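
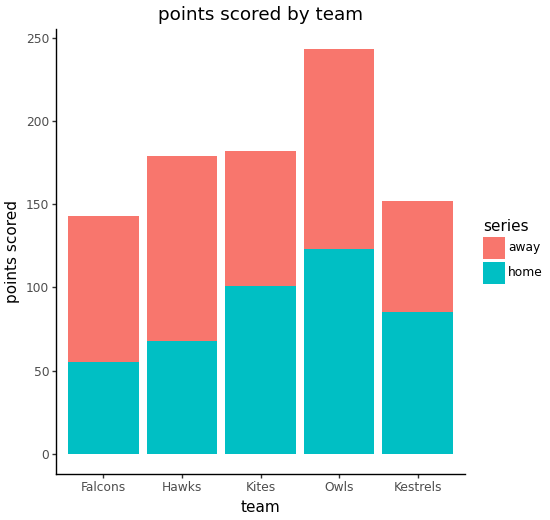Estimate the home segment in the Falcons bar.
≈ 50

home top ≈ 50, bottom ≈ 0; segment ≈ 50.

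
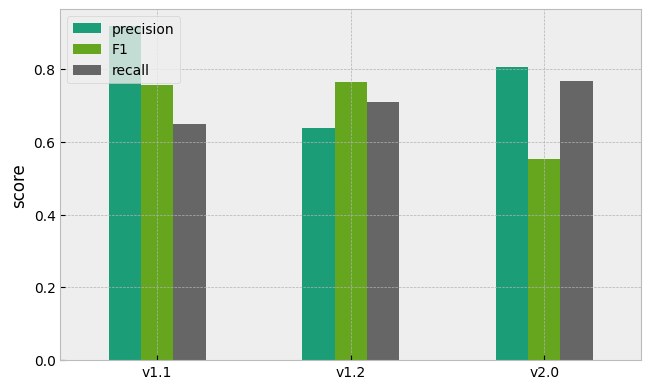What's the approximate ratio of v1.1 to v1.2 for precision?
≈ 1.5×

v1.1 ≈ 0.9, v1.2 ≈ 0.6; 0.9/0.6 ≈ 1.5.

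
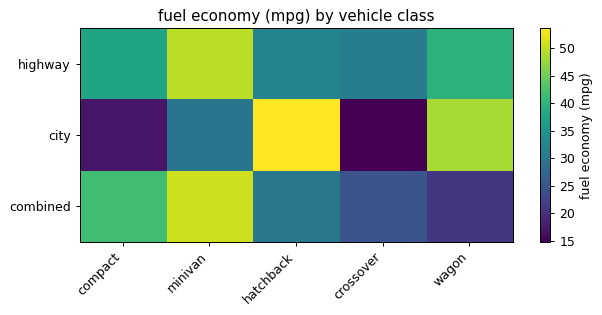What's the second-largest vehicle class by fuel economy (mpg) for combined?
Top 3 for combined: minivan ≈ 50, compact ≈ 40, hatchback ≈ 30.

compact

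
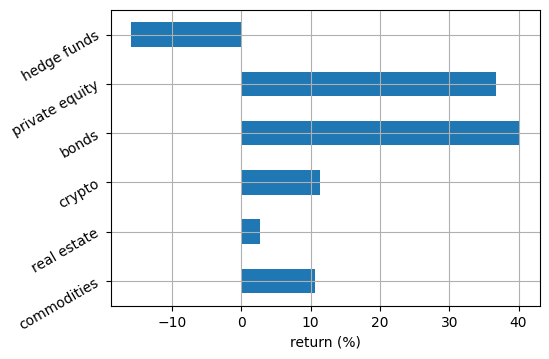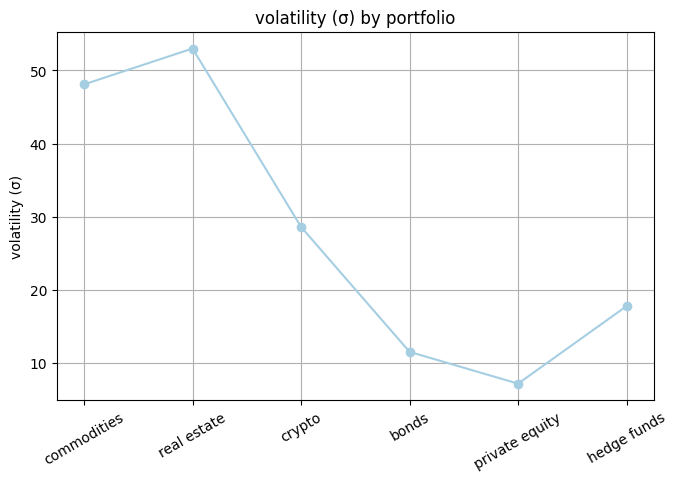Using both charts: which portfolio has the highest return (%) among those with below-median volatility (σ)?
Chart 2 median volatility (σ) ≈ 25; below-median portfolios: bonds, private equity, hedge funds. Among those, bonds has the highest return (%) (≈ 40).

bonds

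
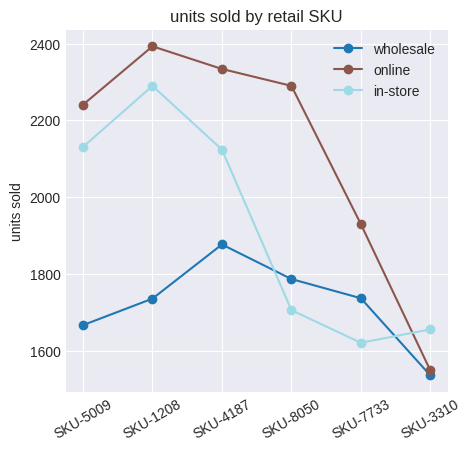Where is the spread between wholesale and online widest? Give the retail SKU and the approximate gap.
SKU-1208, ≈ 700

SKU-1208: wholesale ≈ 1700, online ≈ 2400 → gap ≈ 700. Next-largest (SKU-5009) is only ≈ 500.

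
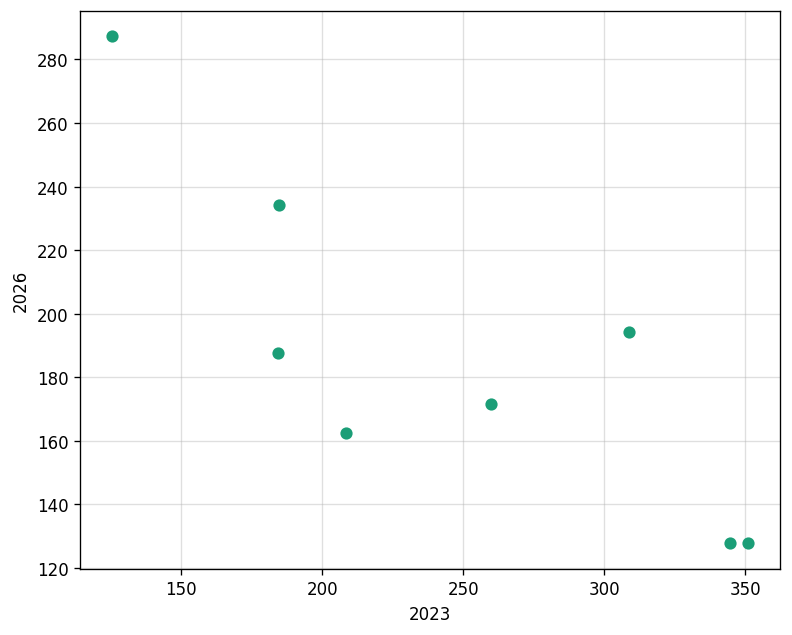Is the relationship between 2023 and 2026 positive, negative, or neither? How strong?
negative, strong

Points are negatively correlated; strong (|r| ≈ 0.8).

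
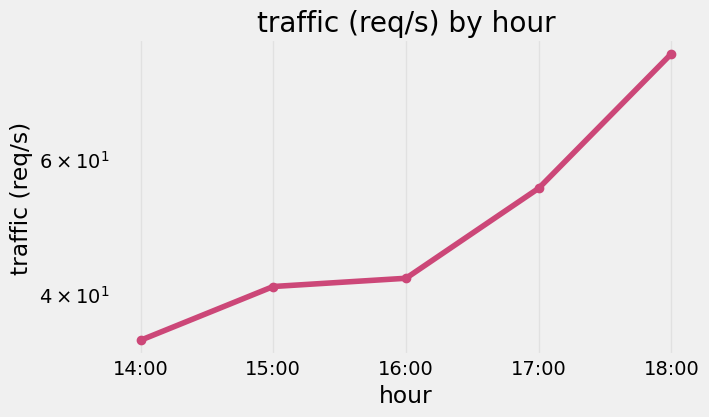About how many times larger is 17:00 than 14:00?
17:00 ≈ 55, 14:00 ≈ 35; 55/35 ≈ 1.57.

≈ 1.57×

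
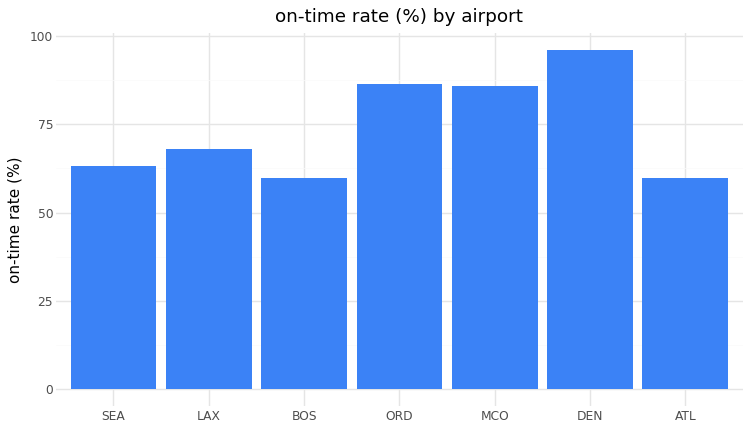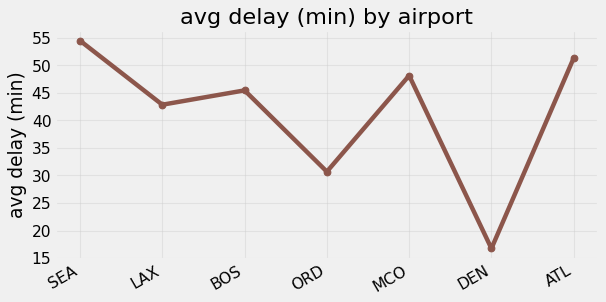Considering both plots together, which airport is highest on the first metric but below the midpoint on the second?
DEN

Chart 2 median avg delay (min) ≈ 45; below-median airports: LAX, ORD, DEN. Among those, DEN has the highest on-time rate (%) (≈ 100).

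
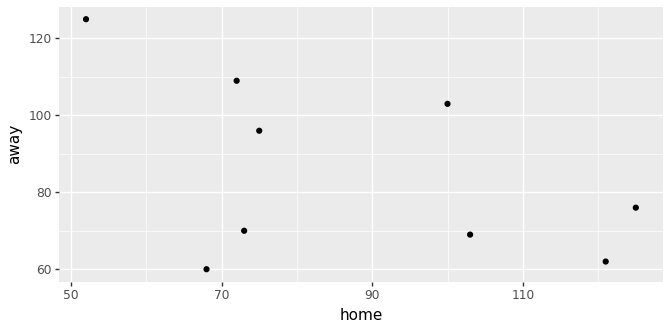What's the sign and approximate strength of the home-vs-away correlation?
negative, moderate

Points are negatively correlated; moderate (|r| ≈ 0.5).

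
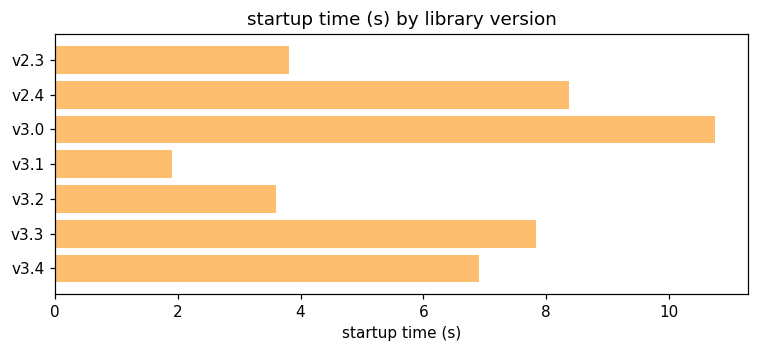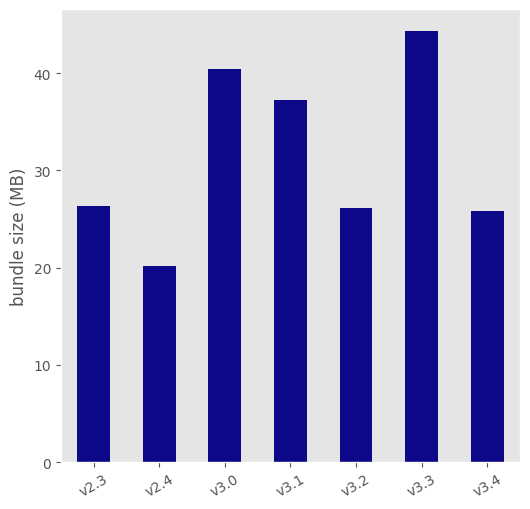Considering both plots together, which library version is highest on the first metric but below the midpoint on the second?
Chart 2 median bundle size (MB) ≈ 25; below-median library versions: v2.4, v3.2, v3.4. Among those, v2.4 has the highest startup time (s) (≈ 8).

v2.4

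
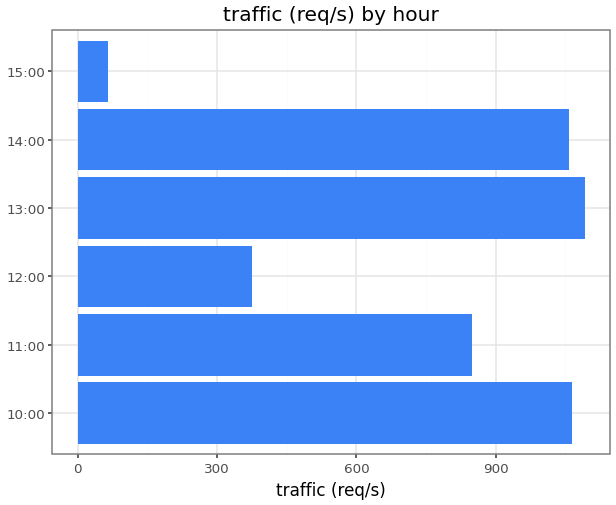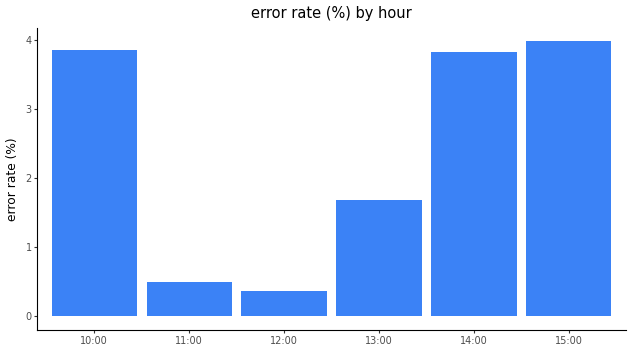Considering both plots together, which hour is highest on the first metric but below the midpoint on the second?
13:00

Chart 2 median error rate (%) ≈ 3; below-median hours: 11:00, 12:00, 13:00. Among those, 13:00 has the highest traffic (req/s) (≈ 1000).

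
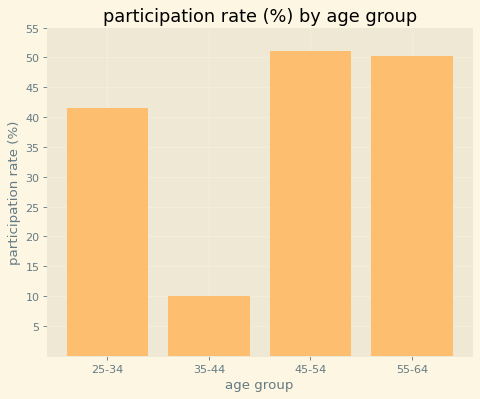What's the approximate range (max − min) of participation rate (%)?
Max 45-54 ≈ 50, min 35-44 ≈ 10; range ≈ 40.

≈ 40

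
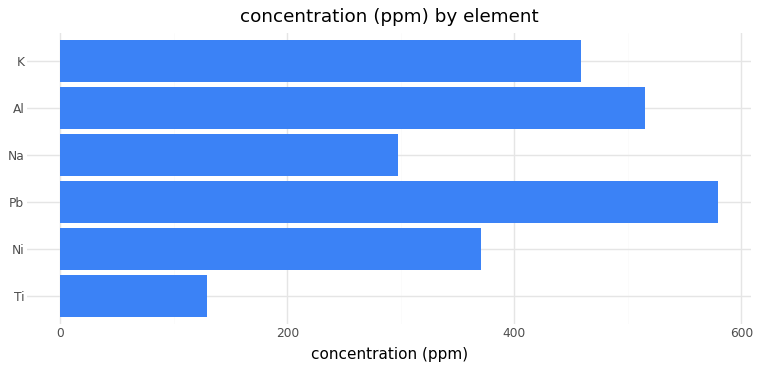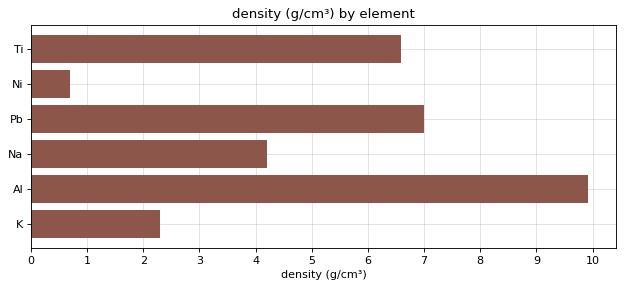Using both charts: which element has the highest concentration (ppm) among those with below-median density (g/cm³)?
K

Chart 2 median density (g/cm³) ≈ 5; below-median elements: Ni, Na, K. Among those, K has the highest concentration (ppm) (≈ 500).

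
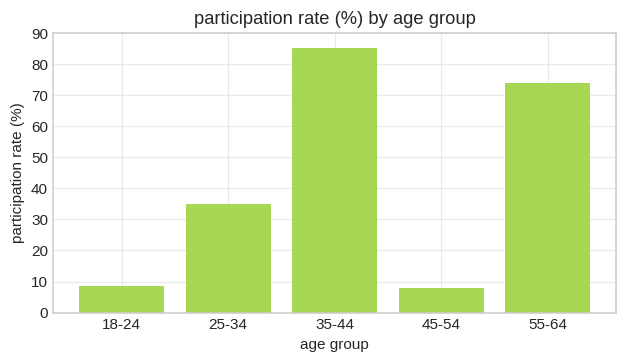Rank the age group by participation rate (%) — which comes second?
55-64

Top 3: 35-44 ≈ 90, 55-64 ≈ 70, 25-34 ≈ 40.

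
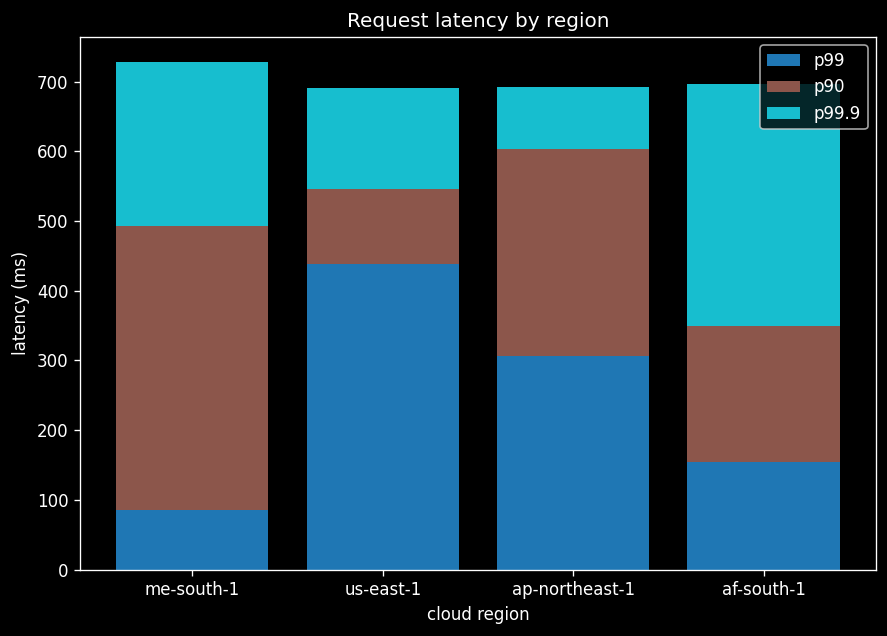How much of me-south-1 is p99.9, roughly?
≈ 200

p99.9 top ≈ 700, bottom ≈ 500; segment ≈ 200.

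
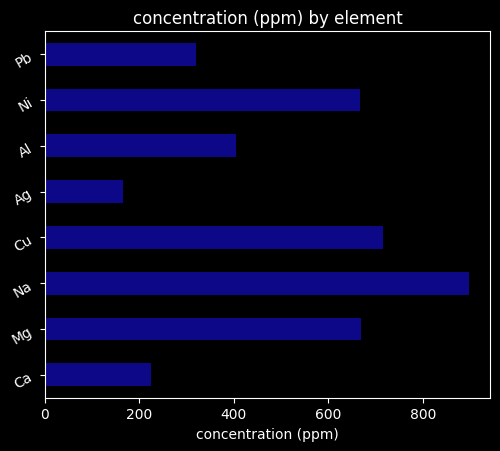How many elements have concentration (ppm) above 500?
Above 500: Mg, Na, Cu, Ni.

4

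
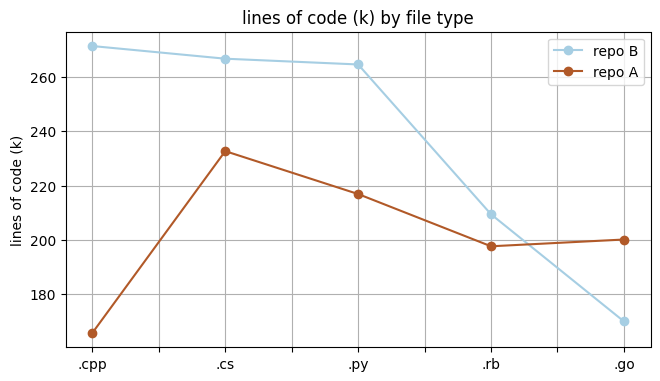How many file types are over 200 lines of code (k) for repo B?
4

Above 200: .cpp, .cs, .py, .rb.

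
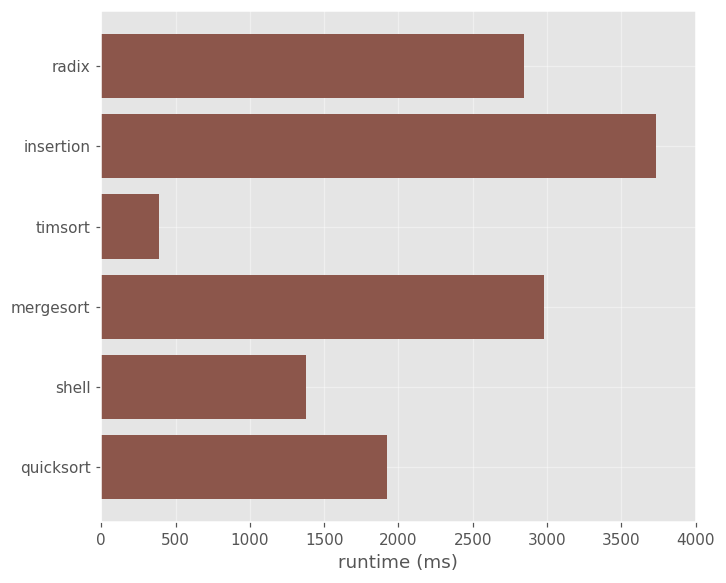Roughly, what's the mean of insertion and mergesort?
≈ 3250

(3500 + 3000) / 2 ≈ 3250.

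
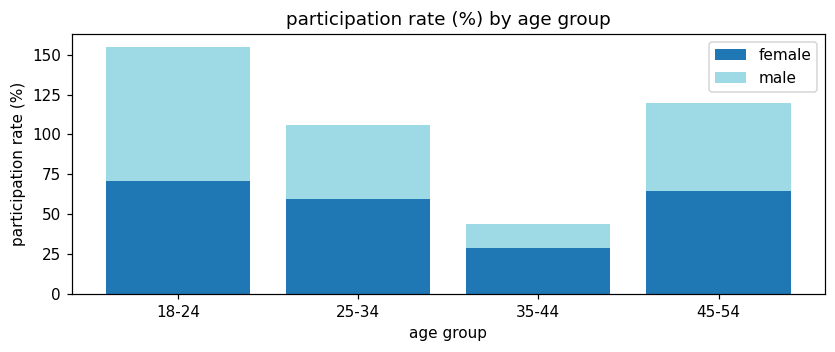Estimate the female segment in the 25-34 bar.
≈ 60

female top ≈ 60, bottom ≈ 0; segment ≈ 60.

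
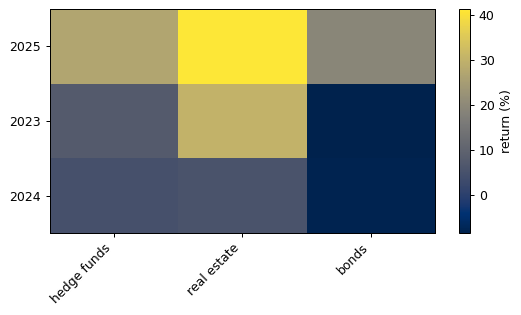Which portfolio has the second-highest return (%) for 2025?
hedge funds

Top 3 for 2025: real estate ≈ 40, hedge funds ≈ 25, bonds ≈ 20.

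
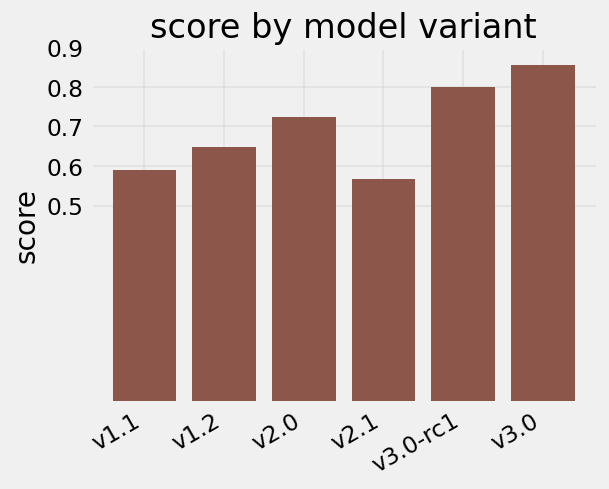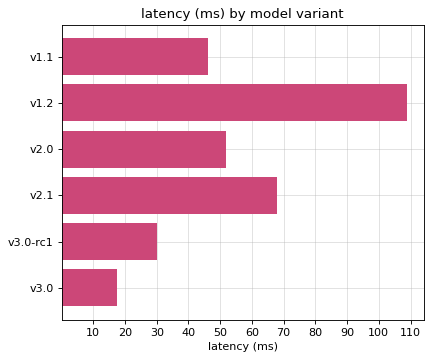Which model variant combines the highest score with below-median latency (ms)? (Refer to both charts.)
v3.0

Chart 2 median latency (ms) ≈ 50; below-median model variants: v1.1, v3.0-rc1, v3.0. Among those, v3.0 has the highest score (≈ 0.9).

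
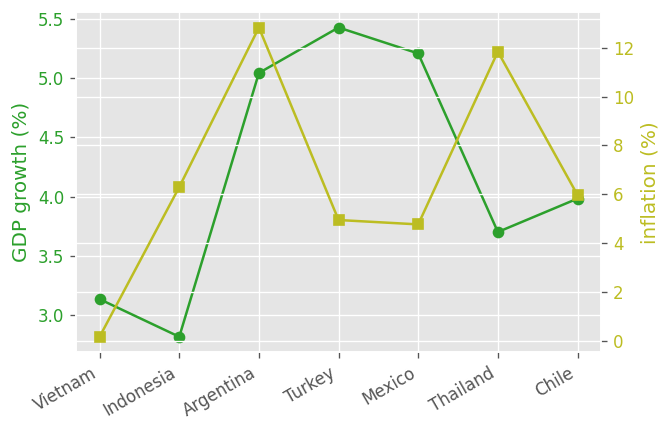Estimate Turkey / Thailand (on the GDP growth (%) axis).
Turkey ≈ 5.5, Thailand ≈ 3.5; 5.5/3.5 ≈ 1.57.

≈ 1.57×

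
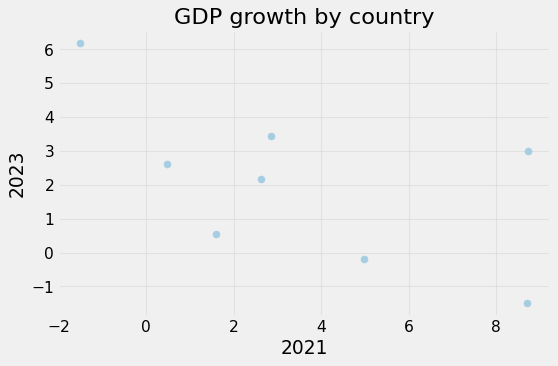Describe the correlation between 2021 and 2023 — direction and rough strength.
negative, moderate

Points are negatively correlated; moderate (|r| ≈ 0.6).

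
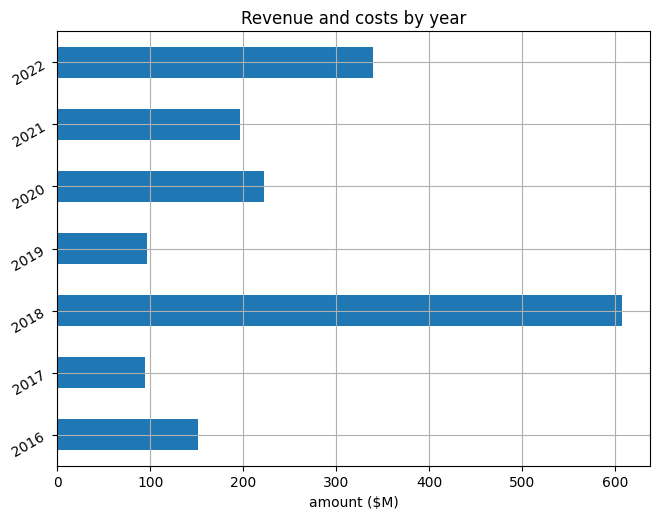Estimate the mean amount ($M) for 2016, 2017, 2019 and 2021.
≈ 150

(200 + 100 + 100 + 200) / 4 ≈ 150.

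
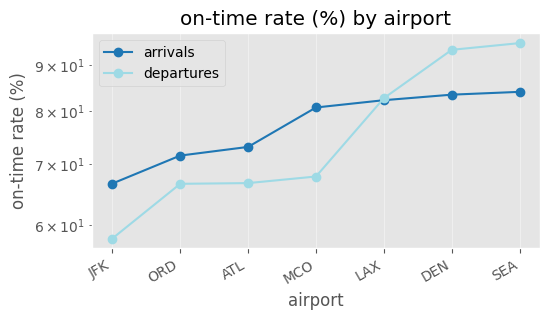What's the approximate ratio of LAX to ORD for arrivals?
LAX ≈ 80, ORD ≈ 70; 80/70 ≈ 1.14.

≈ 1.14×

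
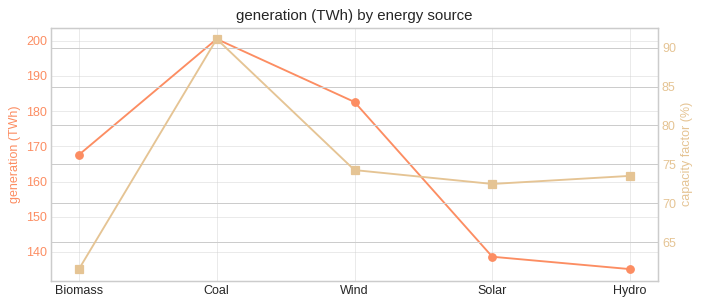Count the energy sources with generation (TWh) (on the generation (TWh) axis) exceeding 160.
Above 160: Biomass, Coal, Wind.

3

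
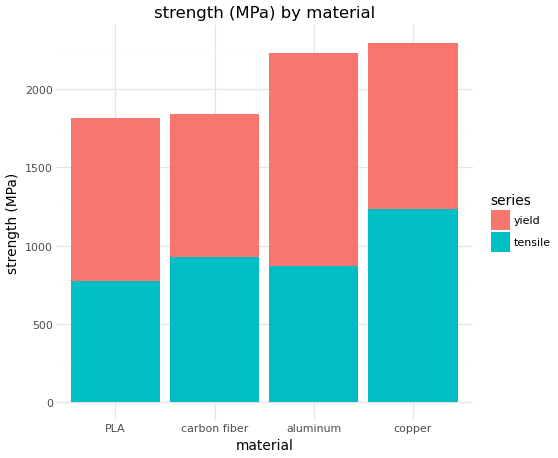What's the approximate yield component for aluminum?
≈ 1400

yield top ≈ 2200, bottom ≈ 800; segment ≈ 1400.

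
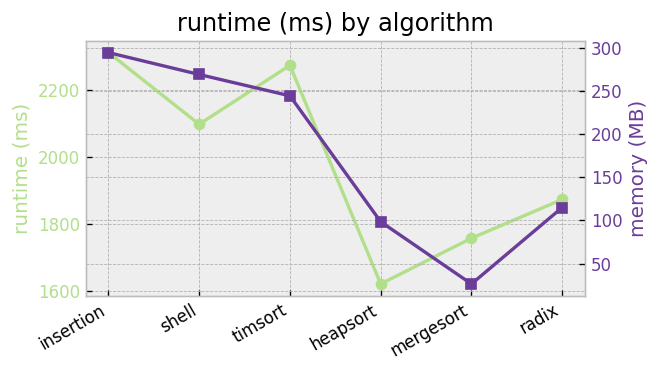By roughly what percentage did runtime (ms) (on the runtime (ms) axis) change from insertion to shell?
≈ -8.7%

insertion ≈ 2300, shell ≈ 2100; (2100 − 2300) / 2300 ≈ -8.7%.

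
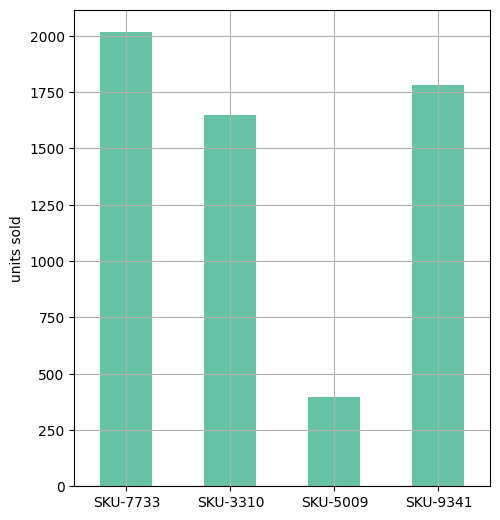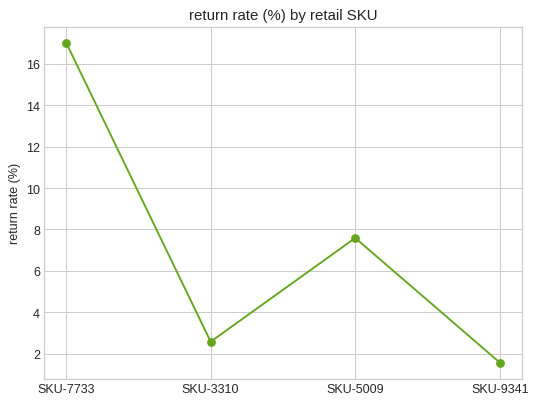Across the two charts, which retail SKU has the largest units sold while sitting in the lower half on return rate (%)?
SKU-9341

Chart 2 median return rate (%) ≈ 6; below-median retail SKUs: SKU-3310, SKU-9341. Among those, SKU-9341 has the highest units sold (≈ 1800).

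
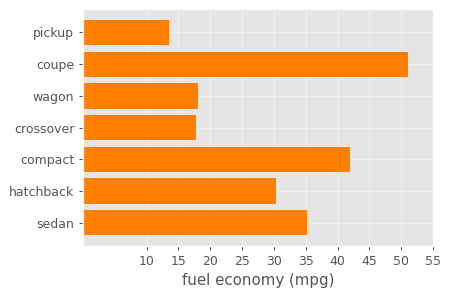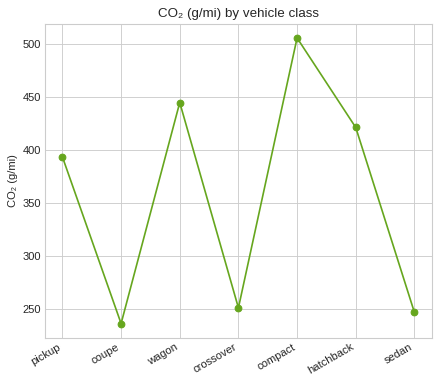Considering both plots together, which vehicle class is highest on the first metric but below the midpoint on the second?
coupe

Chart 2 median CO₂ (g/mi) ≈ 400; below-median vehicle classes: coupe, crossover, sedan. Among those, coupe has the highest fuel economy (mpg) (≈ 50).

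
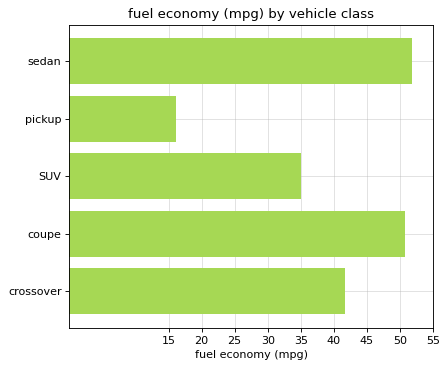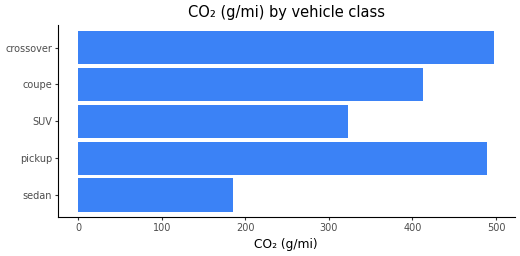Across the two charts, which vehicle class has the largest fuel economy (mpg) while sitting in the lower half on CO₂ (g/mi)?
sedan

Chart 2 median CO₂ (g/mi) ≈ 400; below-median vehicle classes: sedan, SUV. Among those, sedan has the highest fuel economy (mpg) (≈ 50).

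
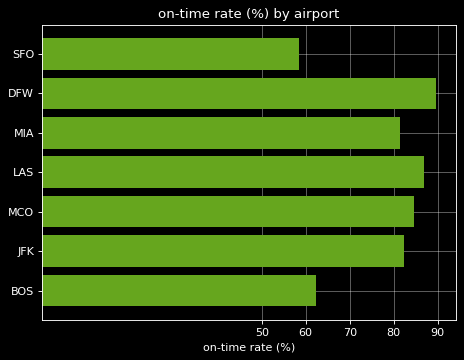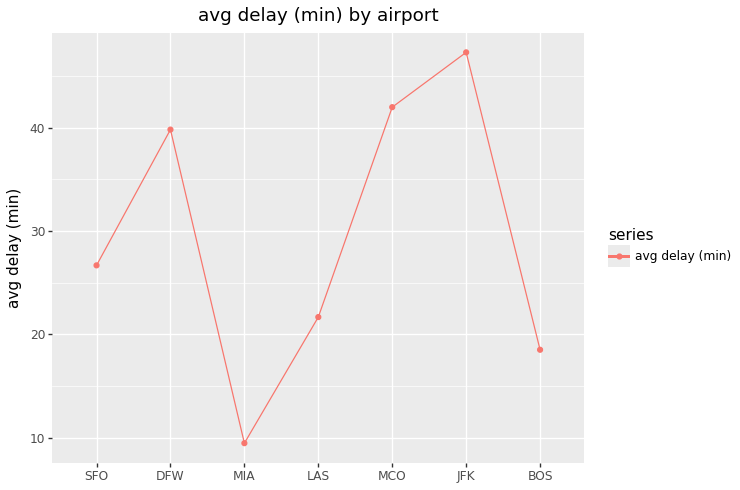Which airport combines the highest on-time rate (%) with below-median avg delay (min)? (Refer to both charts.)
Chart 2 median avg delay (min) ≈ 25; below-median airports: MIA, LAS, BOS. Among those, LAS has the highest on-time rate (%) (≈ 90).

LAS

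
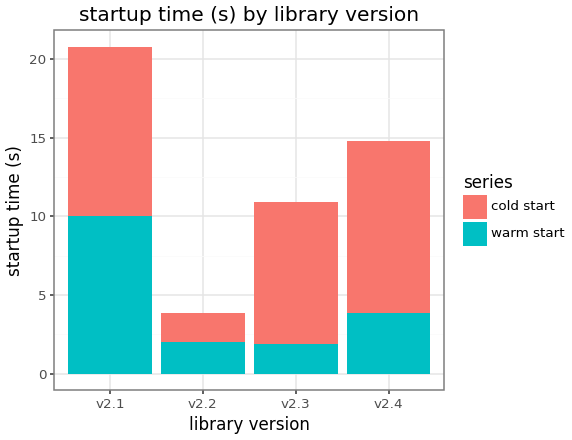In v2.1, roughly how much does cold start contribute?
cold start top ≈ 20, bottom ≈ 10; segment ≈ 10.

≈ 10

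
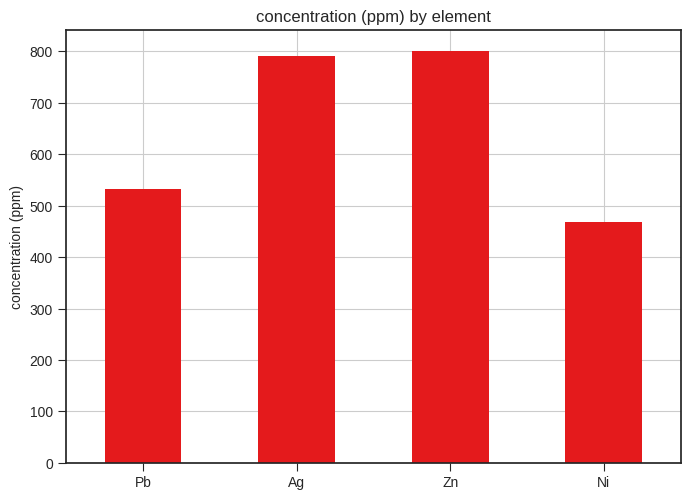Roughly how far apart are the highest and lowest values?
≈ 300

Max Zn ≈ 800, min Ni ≈ 500; range ≈ 300.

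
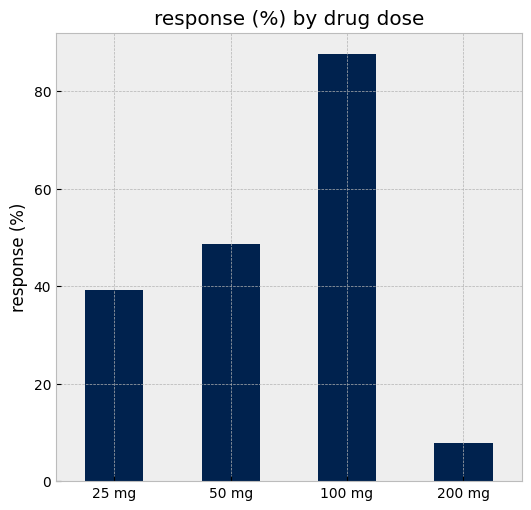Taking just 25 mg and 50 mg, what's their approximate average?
(40 + 50) / 2 ≈ 45.

≈ 45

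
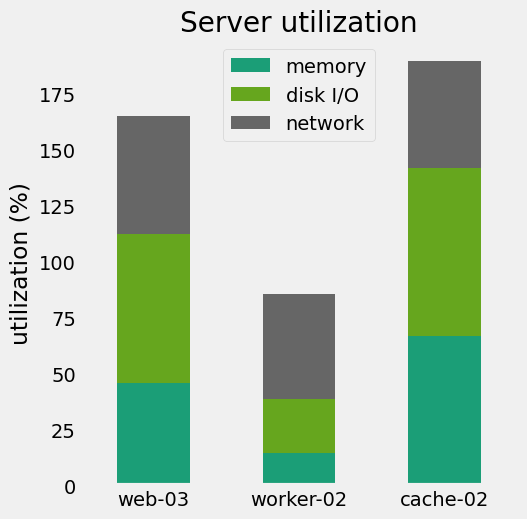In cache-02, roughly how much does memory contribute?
≈ 60

memory top ≈ 60, bottom ≈ 0; segment ≈ 60.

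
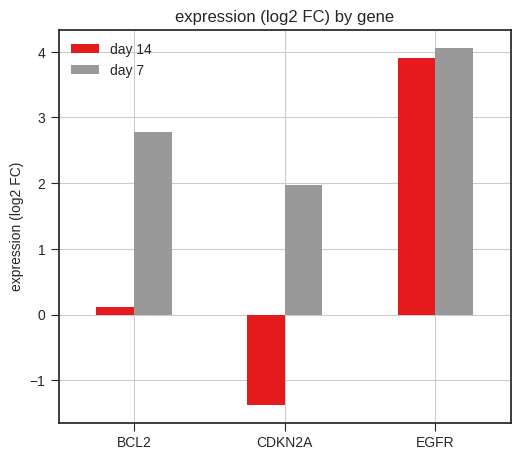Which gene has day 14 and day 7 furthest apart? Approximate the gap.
CDKN2A: day 14 ≈ -1.5, day 7 ≈ 2.0 → gap ≈ 3.5. Next-largest (BCL2) is only ≈ 3.0.

CDKN2A, ≈ 3.5 log2 FC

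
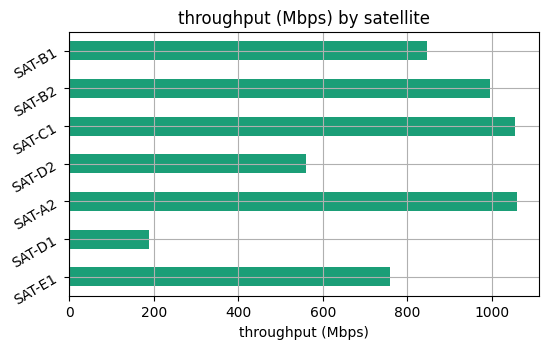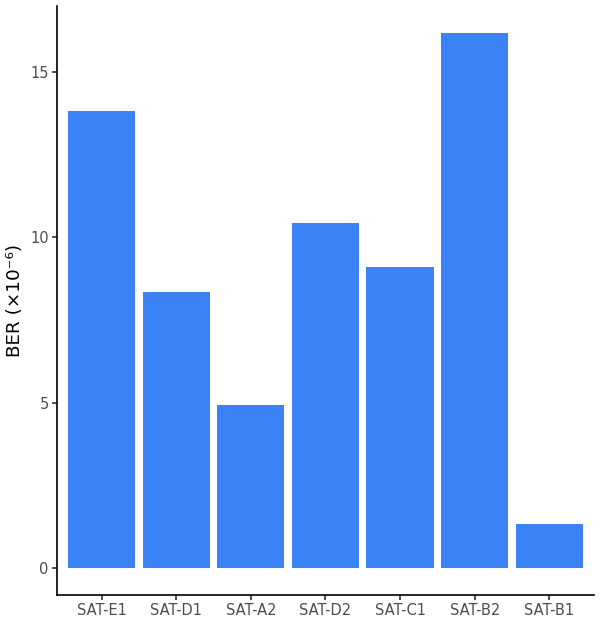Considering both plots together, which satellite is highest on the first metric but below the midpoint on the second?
Chart 2 median BER (×10⁻⁶) ≈ 10; below-median satellites: SAT-D1, SAT-A2, SAT-B1. Among those, SAT-A2 has the highest throughput (Mbps) (≈ 1100).

SAT-A2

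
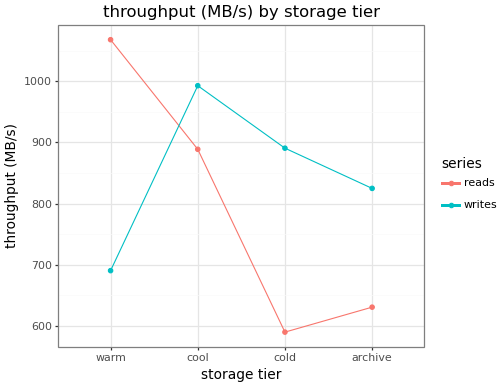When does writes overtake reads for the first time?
warm: writes ≈ 700 vs reads ≈ 1050 (not yet); cool: writes ≈ 1000 vs reads ≈ 900 (first crossover).

cool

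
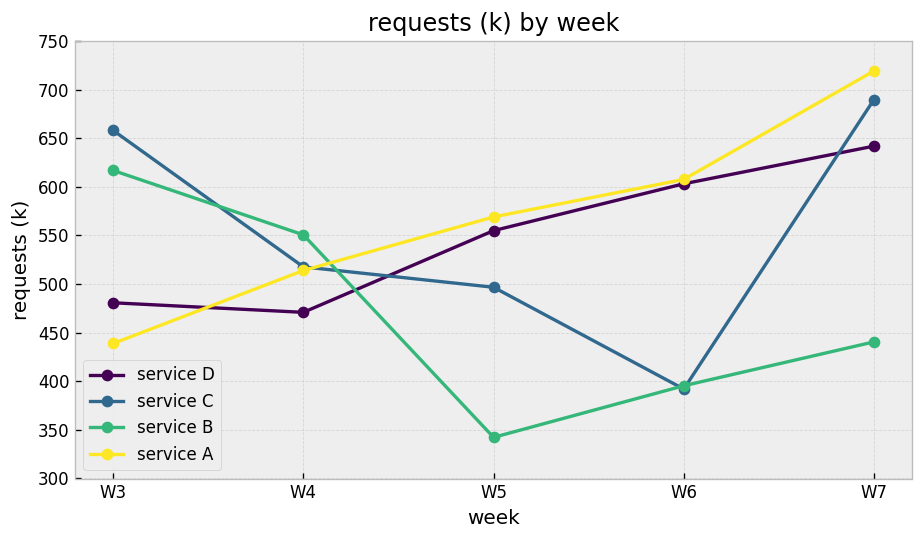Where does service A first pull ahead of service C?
W5

W4: service A ≈ 500 vs service C ≈ 500 (not yet); W5: service A ≈ 550 vs service C ≈ 500 (first crossover).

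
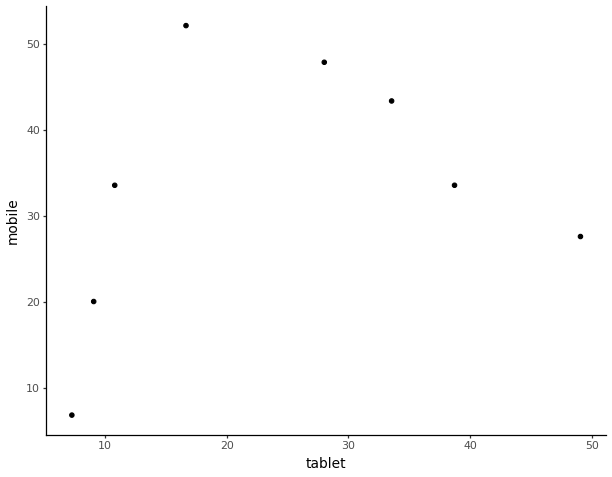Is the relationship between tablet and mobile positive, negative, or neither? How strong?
Points are positively correlated; weak (|r| ≈ 0.3).

positive, weak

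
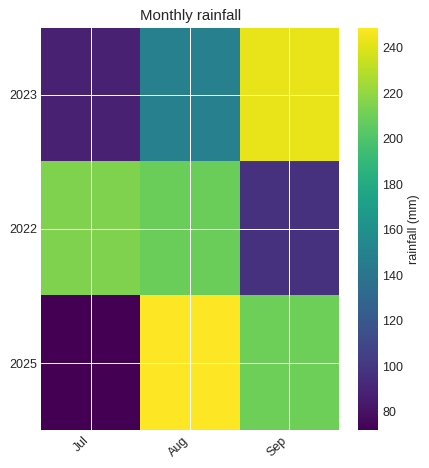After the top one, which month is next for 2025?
Sep

Top 3 for 2025: Aug ≈ 240, Sep ≈ 220, Jul ≈ 80.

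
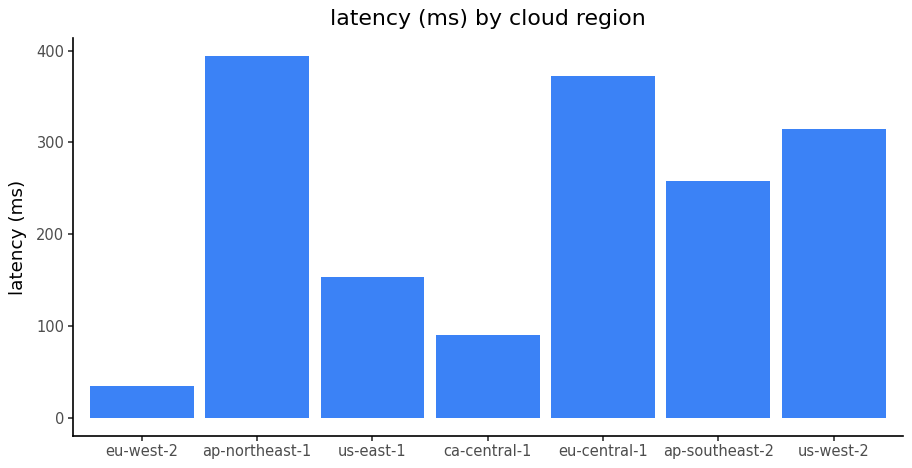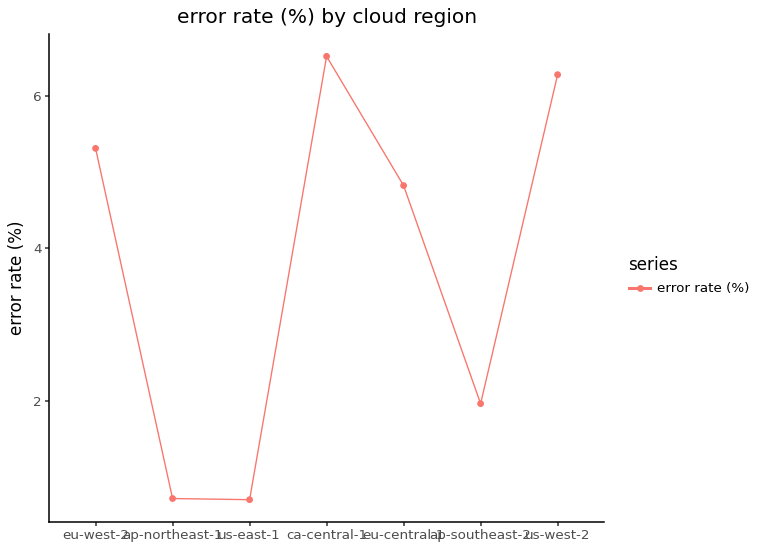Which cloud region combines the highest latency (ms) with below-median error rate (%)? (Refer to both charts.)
ap-northeast-1

Chart 2 median error rate (%) ≈ 5; below-median cloud regions: ap-northeast-1, us-east-1, ap-southeast-2. Among those, ap-northeast-1 has the highest latency (ms) (≈ 400).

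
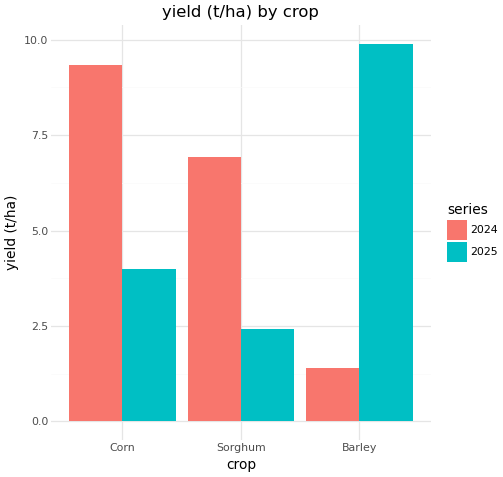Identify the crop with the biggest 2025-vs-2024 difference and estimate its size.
Barley: 2025 ≈ 10, 2024 ≈ 1 → gap ≈ 9. Next-largest (Corn) is only ≈ 5.

Barley, ≈ 9 t/ha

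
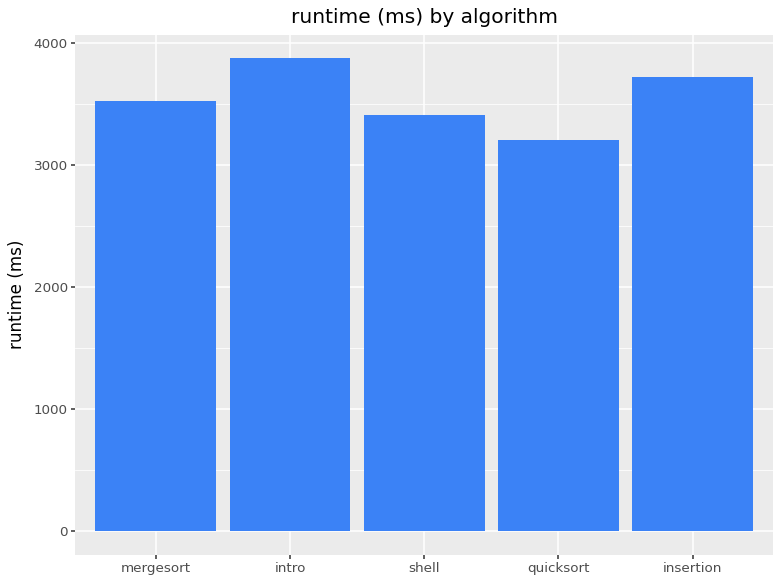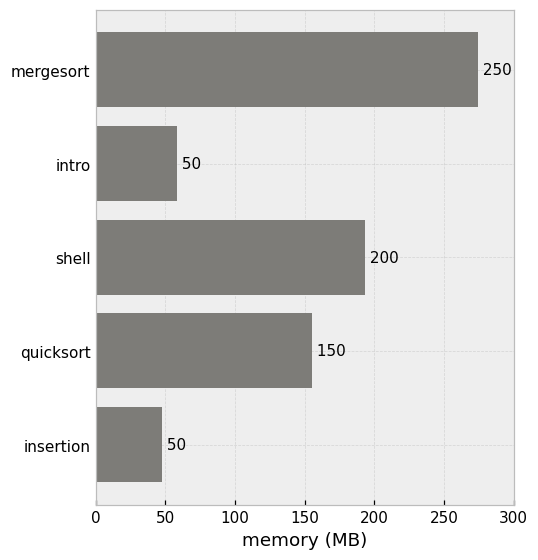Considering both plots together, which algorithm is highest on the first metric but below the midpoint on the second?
intro

Chart 2 median memory (MB) ≈ 150; below-median algorithms: intro, insertion. Among those, intro has the highest runtime (ms) (≈ 4000).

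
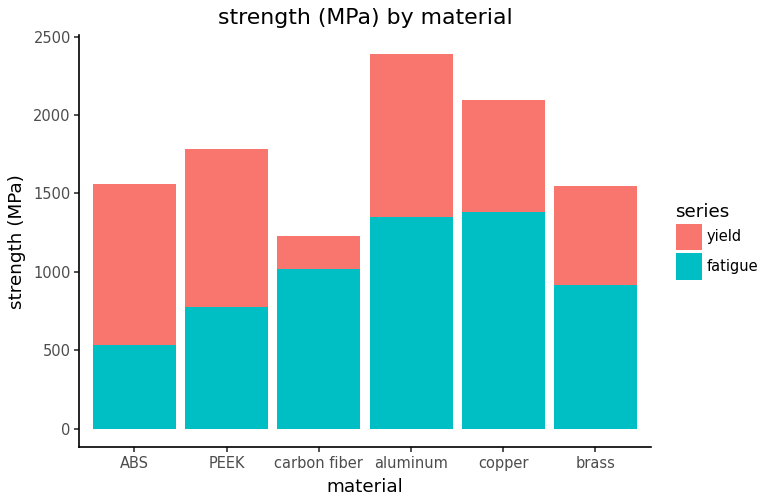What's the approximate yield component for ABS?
yield top ≈ 1600, bottom ≈ 600; segment ≈ 1000.

≈ 1000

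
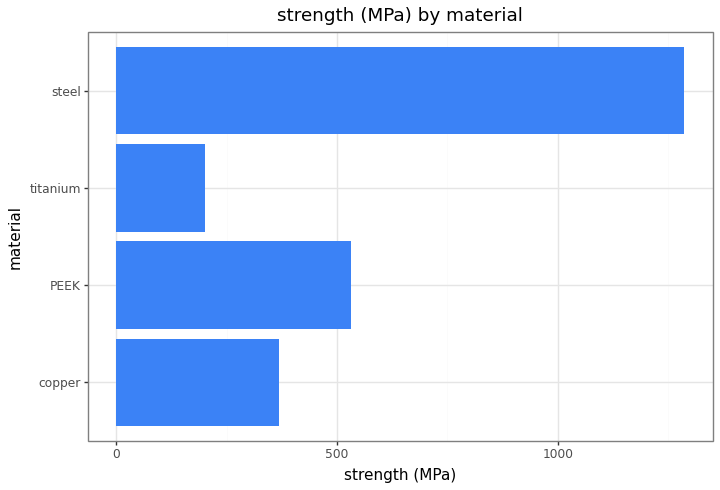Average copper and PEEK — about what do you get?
(400 + 600) / 2 ≈ 500.

≈ 500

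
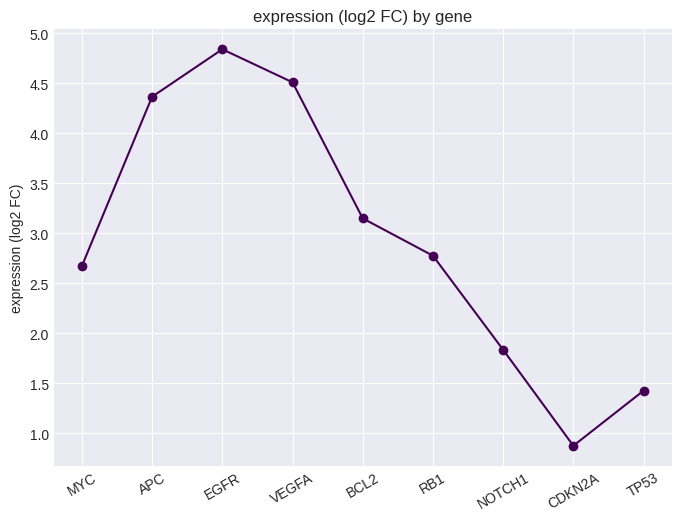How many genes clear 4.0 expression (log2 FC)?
3

Above 4.0: APC, EGFR, VEGFA.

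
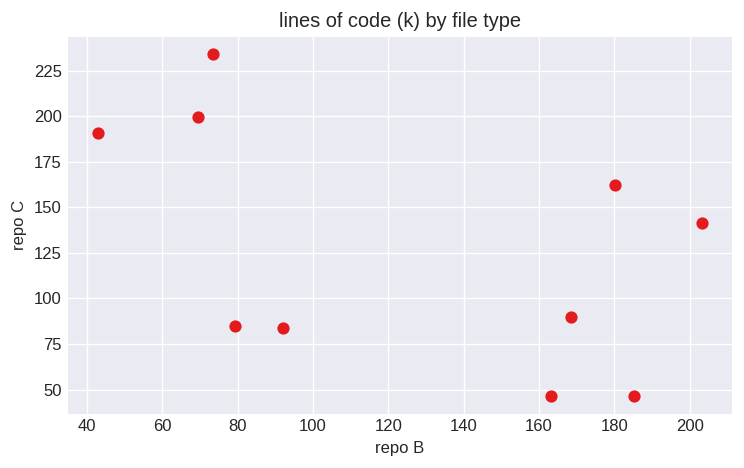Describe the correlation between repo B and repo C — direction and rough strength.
negative, moderate

Points are negatively correlated; moderate (|r| ≈ 0.5).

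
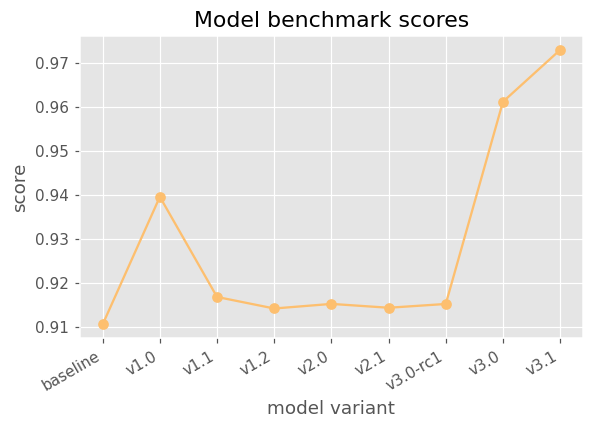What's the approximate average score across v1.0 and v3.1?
(0.94 + 0.97) / 2 ≈ 0.96.

≈ 0.96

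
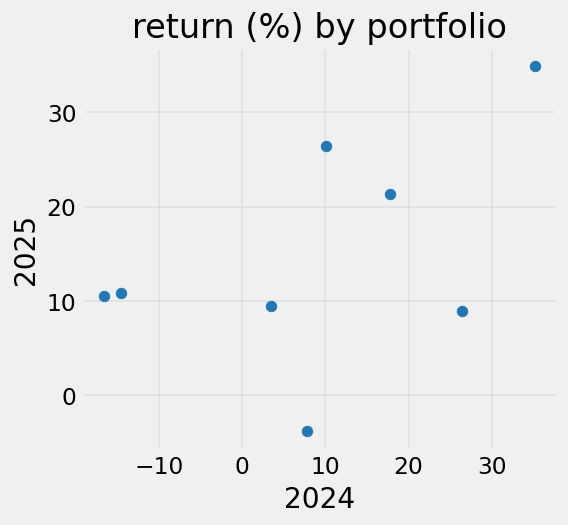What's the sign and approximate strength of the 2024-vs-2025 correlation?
Points are positively correlated; moderate (|r| ≈ 0.5).

positive, moderate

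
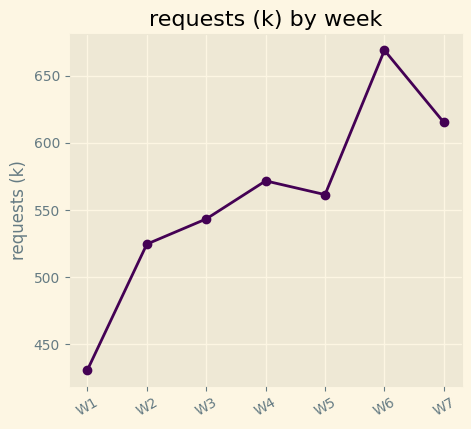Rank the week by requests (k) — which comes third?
W4

Top 4: W6 ≈ 660, W7 ≈ 620, W4 ≈ 580, W5 ≈ 560.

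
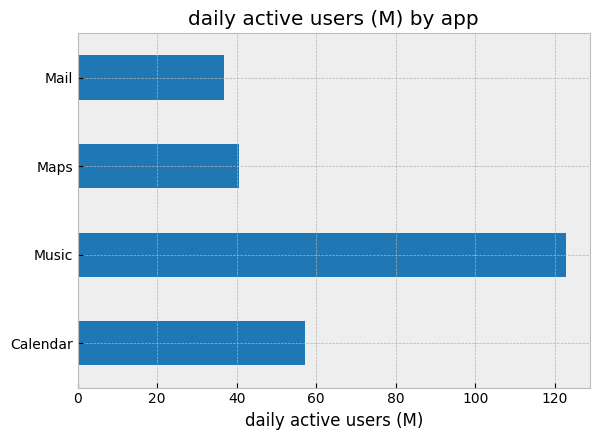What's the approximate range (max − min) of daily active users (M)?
≈ 80

Max Music ≈ 120, min Mail ≈ 40; range ≈ 80.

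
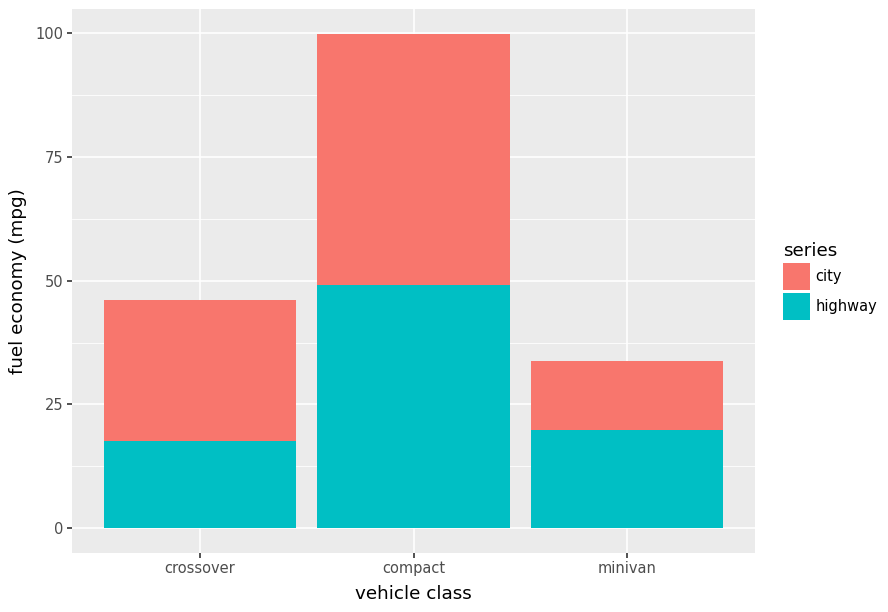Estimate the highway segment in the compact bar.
highway top ≈ 50, bottom ≈ 0; segment ≈ 50.

≈ 50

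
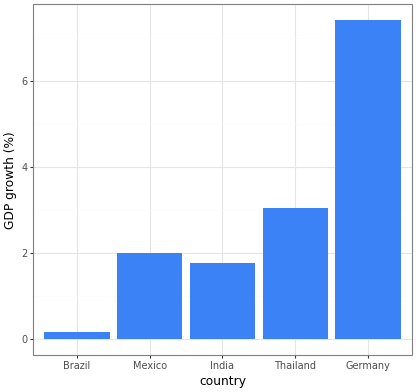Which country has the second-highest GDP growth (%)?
Thailand

Top 3: Germany ≈ 7, Thailand ≈ 3, Mexico ≈ 2.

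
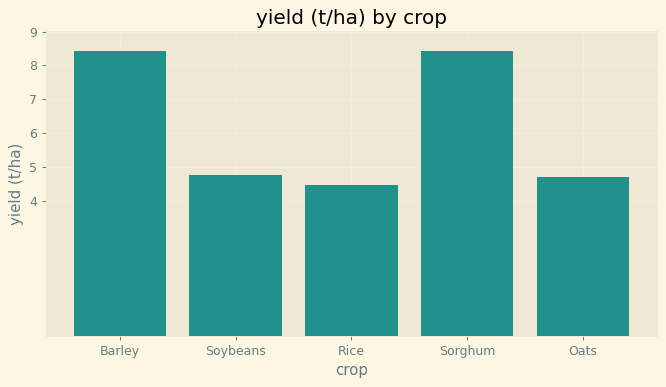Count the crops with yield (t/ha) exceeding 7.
Above 7: Barley, Sorghum.

2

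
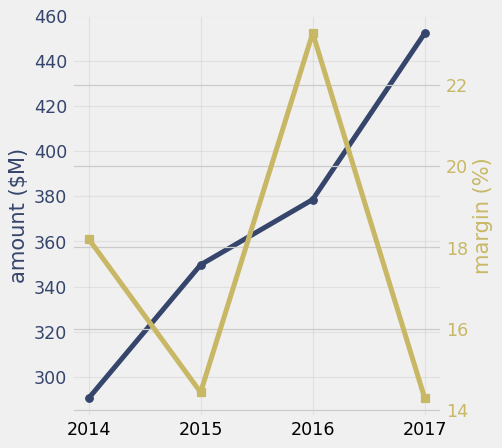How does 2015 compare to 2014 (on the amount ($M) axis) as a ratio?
≈ 1.13×

2015 ≈ 340, 2014 ≈ 300; 340/300 ≈ 1.13.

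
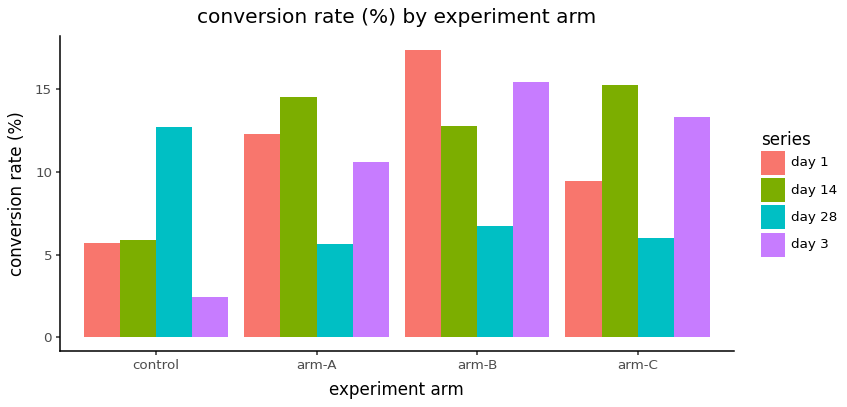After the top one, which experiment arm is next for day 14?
Top 3 for day 14: arm-C ≈ 16, arm-A ≈ 14, arm-B ≈ 12.

arm-A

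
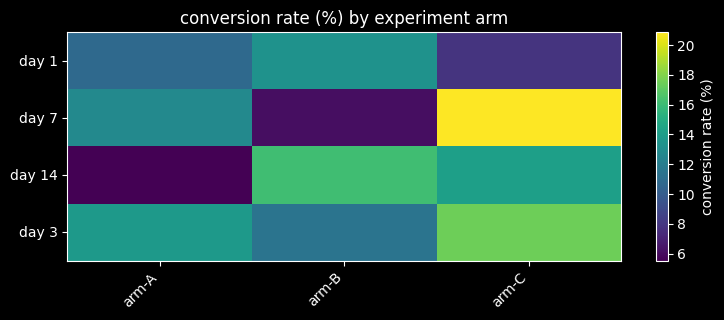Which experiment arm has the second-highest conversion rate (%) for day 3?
arm-A

Top 3 for day 3: arm-C ≈ 18, arm-A ≈ 14, arm-B ≈ 12.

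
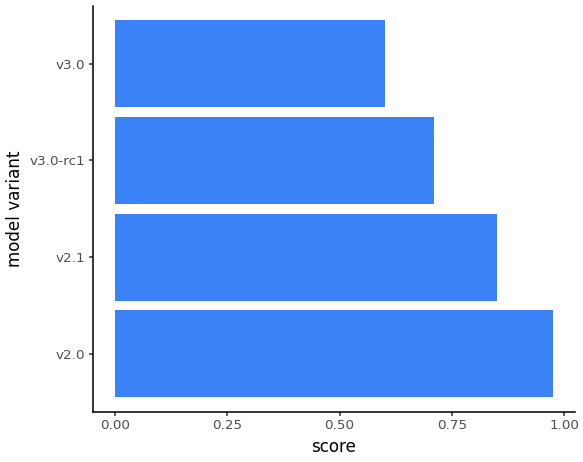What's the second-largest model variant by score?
Top 3: v2.0 ≈ 1.0, v2.1 ≈ 0.9, v3.0-rc1 ≈ 0.7.

v2.1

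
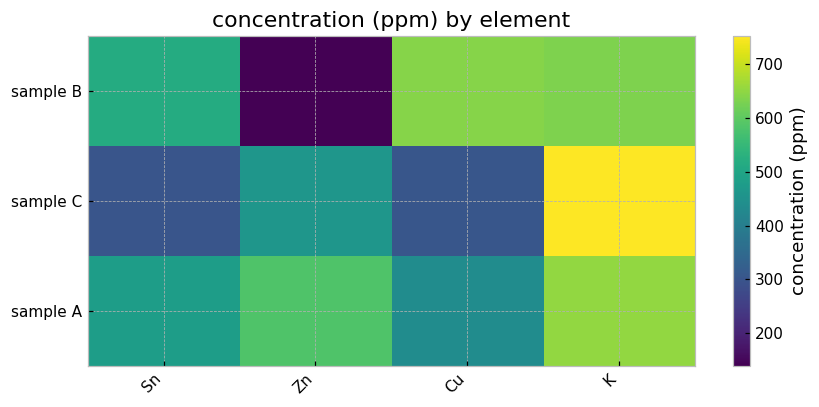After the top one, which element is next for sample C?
Zn

Top 3 for sample C: K ≈ 800, Zn ≈ 500, Cu ≈ 300.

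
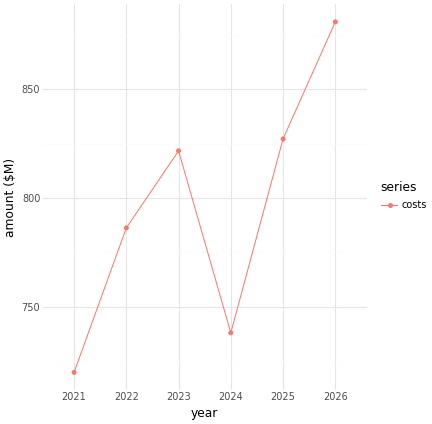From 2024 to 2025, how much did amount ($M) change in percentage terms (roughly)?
≈ +10.8%

2024 ≈ 740, 2025 ≈ 820; (820 − 740) / 740 ≈ +10.8%.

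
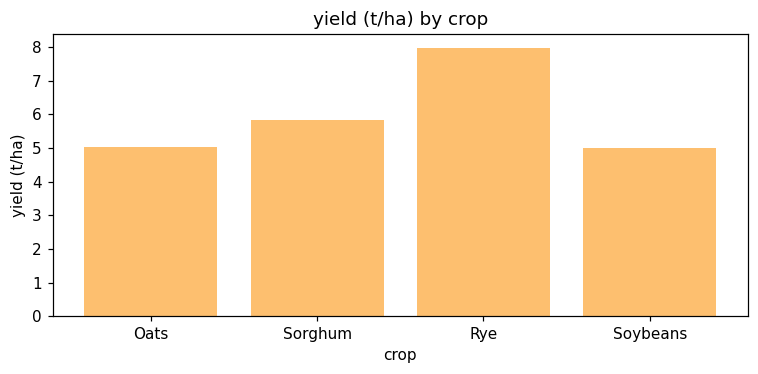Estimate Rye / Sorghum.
Rye ≈ 8, Sorghum ≈ 6; 8/6 ≈ 1.33.

≈ 1.33×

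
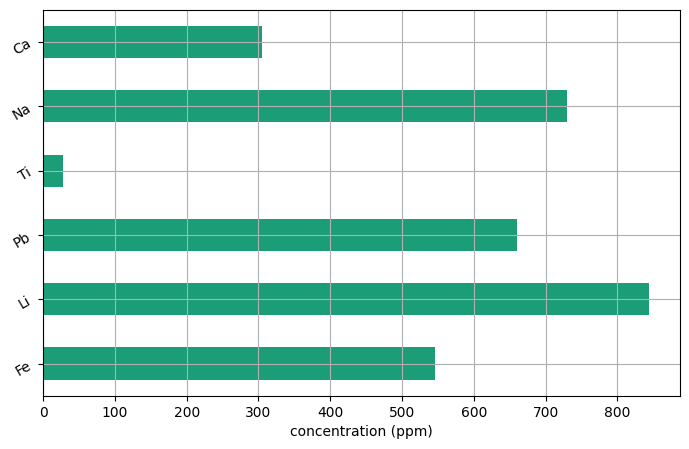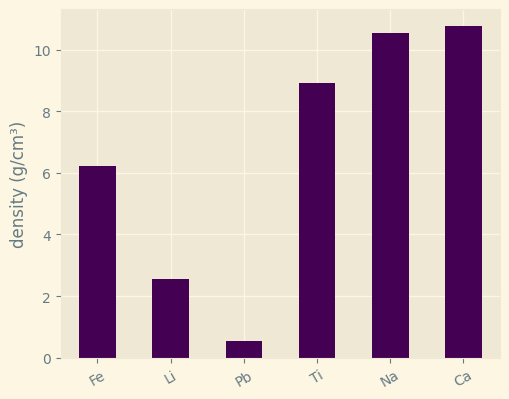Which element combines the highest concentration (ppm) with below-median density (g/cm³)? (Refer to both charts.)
Li

Chart 2 median density (g/cm³) ≈ 8; below-median elements: Fe, Li, Pb. Among those, Li has the highest concentration (ppm) (≈ 800).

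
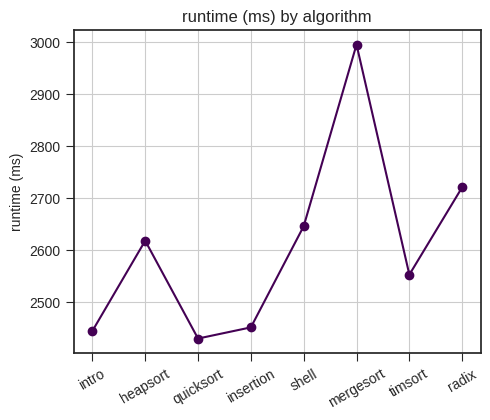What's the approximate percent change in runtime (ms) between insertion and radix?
≈ +10.2%

insertion ≈ 2450, radix ≈ 2700; (2700 − 2450) / 2450 ≈ +10.2%.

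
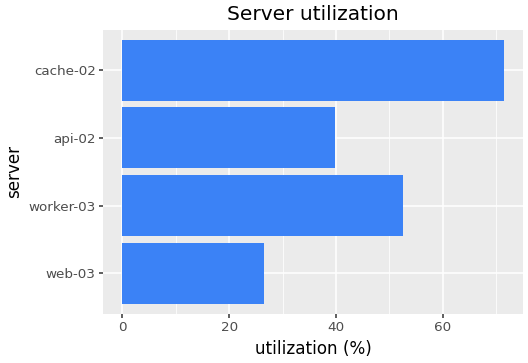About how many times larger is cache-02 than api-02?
≈ 1.75×

cache-02 ≈ 70, api-02 ≈ 40; 70/40 ≈ 1.75.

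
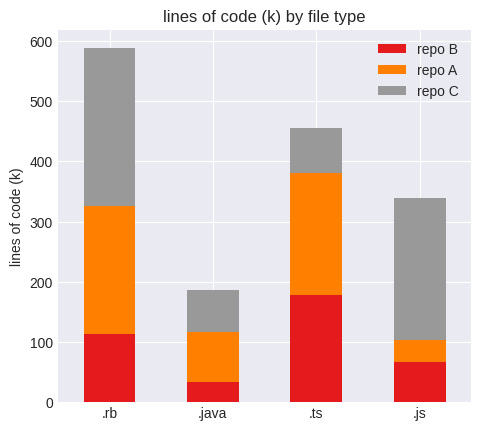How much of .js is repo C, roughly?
≈ 250

repo C top ≈ 350, bottom ≈ 100; segment ≈ 250.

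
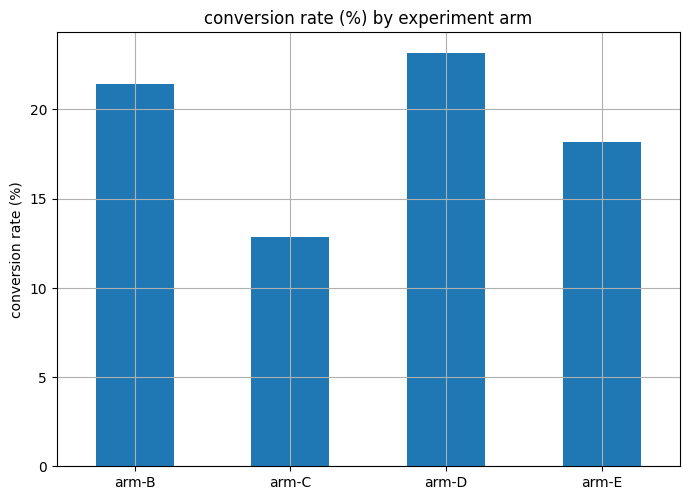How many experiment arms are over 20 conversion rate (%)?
2

Above 20: arm-B, arm-D.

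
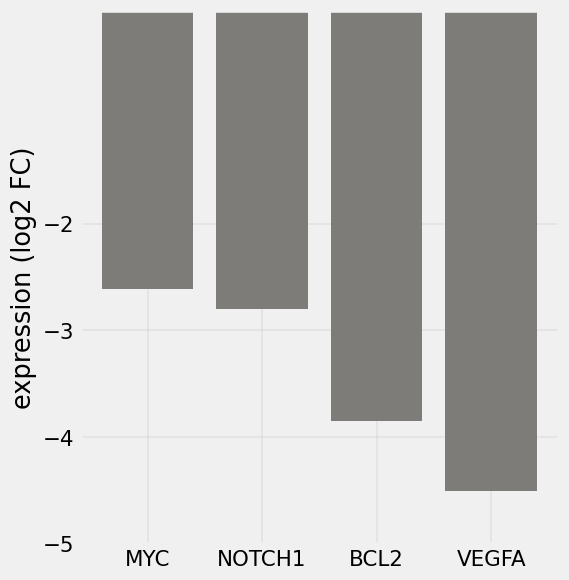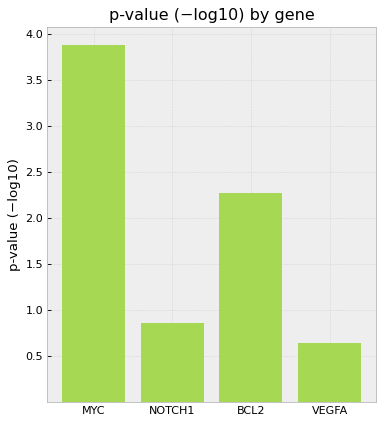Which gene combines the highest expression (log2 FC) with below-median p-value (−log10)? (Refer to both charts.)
NOTCH1

Chart 2 median p-value (−log10) ≈ 1.5; below-median genes: NOTCH1, VEGFA. Among those, NOTCH1 has the highest expression (log2 FC) (≈ -3).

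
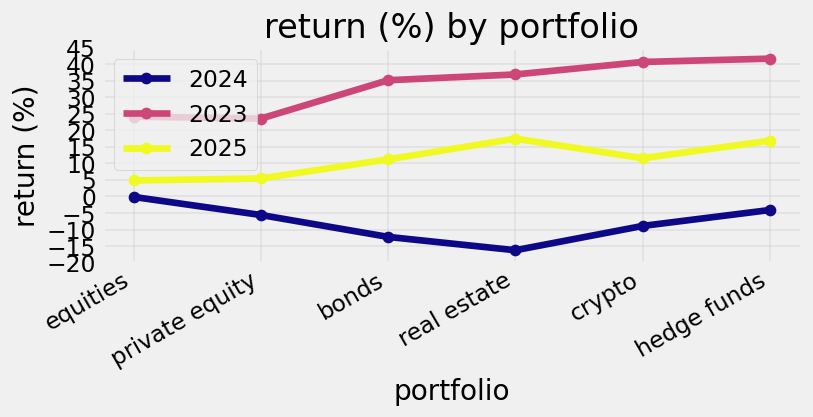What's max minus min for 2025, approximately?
≈ 10

Max real estate ≈ 15, min equities ≈ 5; range ≈ 10.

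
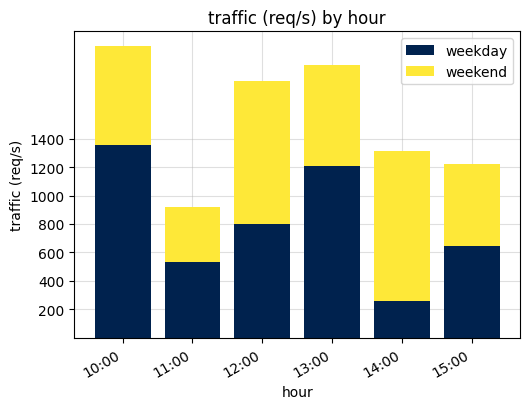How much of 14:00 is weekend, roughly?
≈ 1200

weekend top ≈ 1400, bottom ≈ 200; segment ≈ 1200.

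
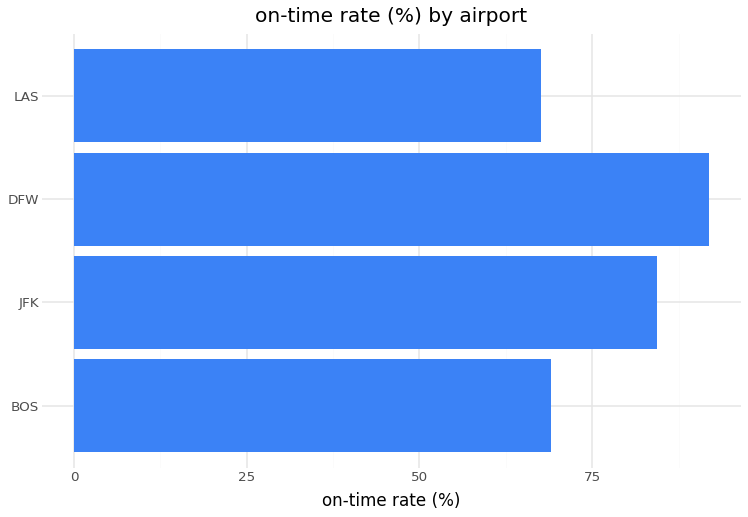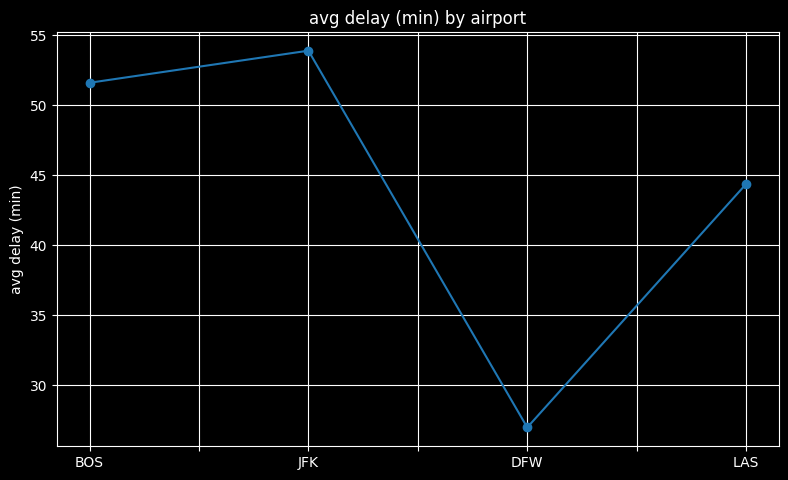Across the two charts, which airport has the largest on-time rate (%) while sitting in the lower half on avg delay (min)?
DFW

Chart 2 median avg delay (min) ≈ 50; below-median airports: DFW, LAS. Among those, DFW has the highest on-time rate (%) (≈ 90).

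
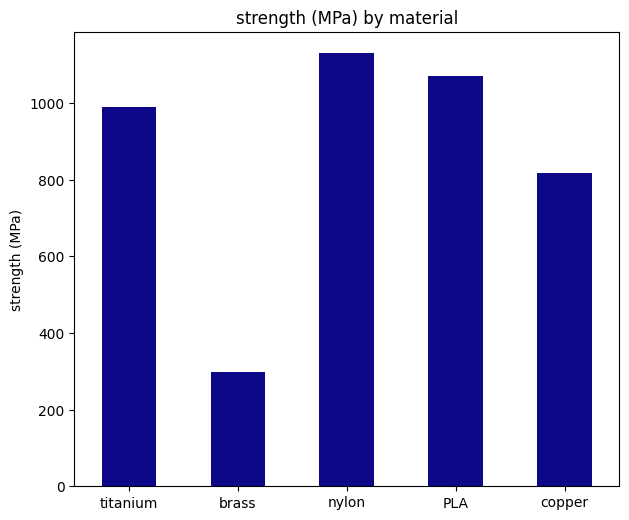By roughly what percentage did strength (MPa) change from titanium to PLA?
titanium ≈ 1000, PLA ≈ 1100; (1100 − 1000) / 1000 ≈ +10%.

≈ +10%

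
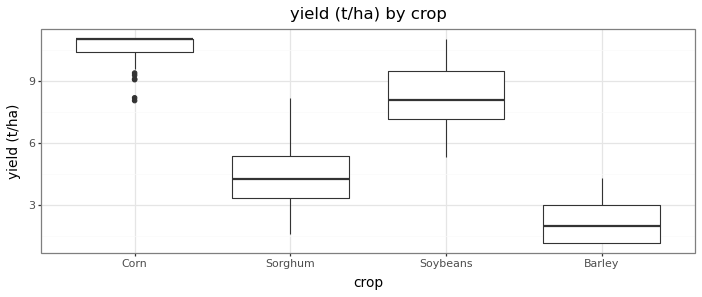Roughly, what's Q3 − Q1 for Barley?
≈ 2

Q3 ≈ 3, Q1 ≈ 1; IQR ≈ 2.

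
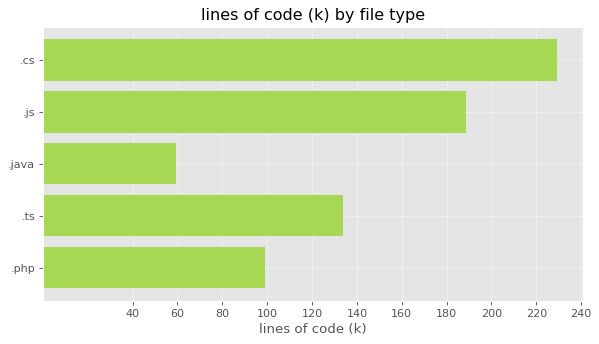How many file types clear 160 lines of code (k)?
2

Above 160: .cs, .js.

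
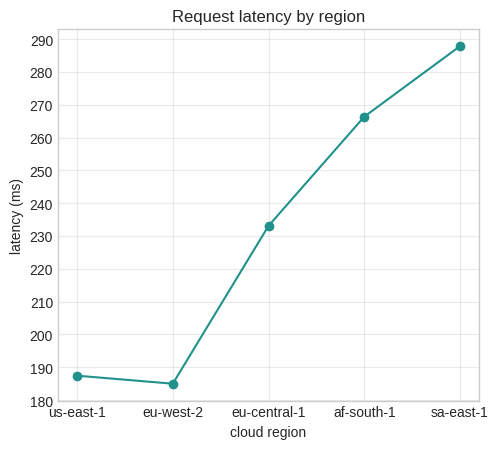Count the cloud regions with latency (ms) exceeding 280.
Above 280: sa-east-1.

1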